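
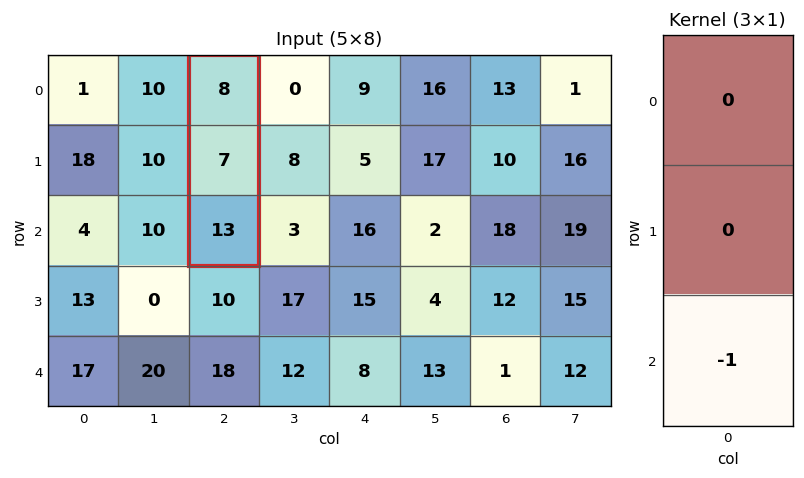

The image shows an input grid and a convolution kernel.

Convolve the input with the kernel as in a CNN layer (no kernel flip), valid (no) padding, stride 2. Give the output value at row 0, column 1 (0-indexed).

The receptive field on the input at this output position is [8 / 7 / 13]. Elementwise product with the kernel and sum: 13·-1.

-13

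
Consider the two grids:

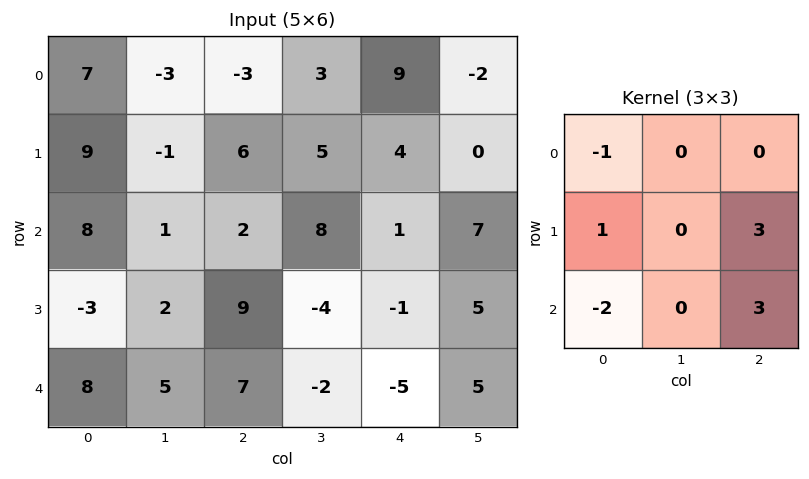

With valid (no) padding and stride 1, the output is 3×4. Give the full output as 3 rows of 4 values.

10 39 20 7
38 10 -22 47
21 -27 -25 22

Output[0,0]: The receptive field on the input at this output position is [7 -3 -3 / 9 -1 6 / 8 1 2]. Elementwise product with the kernel and sum: 7·-1 + 9·1 + 6·3 + 8·-2 + 2·3.
Output[0,1]: The receptive field on the input at this output position is [-3 -3 3 / -1 6 5 / 1 2 8]. Elementwise product with the kernel and sum: -3·-1 + -1·1 + 5·3 + 1·-2 + 8·3.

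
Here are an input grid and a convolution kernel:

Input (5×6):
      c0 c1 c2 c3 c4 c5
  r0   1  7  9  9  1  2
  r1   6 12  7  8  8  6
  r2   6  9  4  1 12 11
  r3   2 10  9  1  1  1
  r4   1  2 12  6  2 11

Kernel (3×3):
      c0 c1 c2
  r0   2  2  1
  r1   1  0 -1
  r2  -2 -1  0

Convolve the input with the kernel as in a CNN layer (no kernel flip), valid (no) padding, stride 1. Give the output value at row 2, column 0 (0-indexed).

The receptive field on the input at this output position is [6 9 4 / 2 10 9 / 1 2 12]. Elementwise product with the kernel and sum: 6·2 + 9·2 + 4·1 + 2·1 + 9·-1 + 1·-2 + 2·-1.

23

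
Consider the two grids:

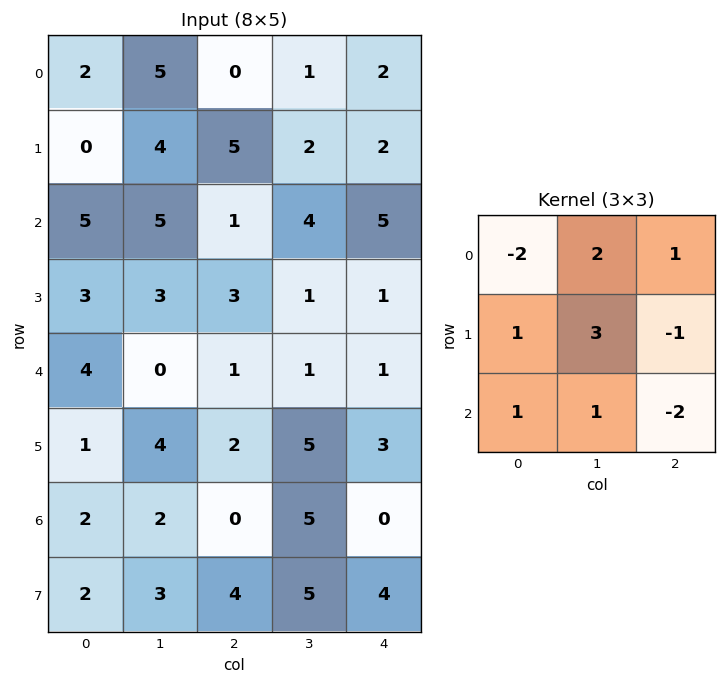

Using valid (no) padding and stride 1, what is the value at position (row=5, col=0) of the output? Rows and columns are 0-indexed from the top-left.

The receptive field on the input at this output position is [1 4 2 / 2 2 0 / 2 3 4]. Elementwise product with the kernel and sum: 1·-2 + 4·2 + 2·1 + 2·1 + 2·3 + 0·-1 + 2·1 + 3·1 + 4·-2.

13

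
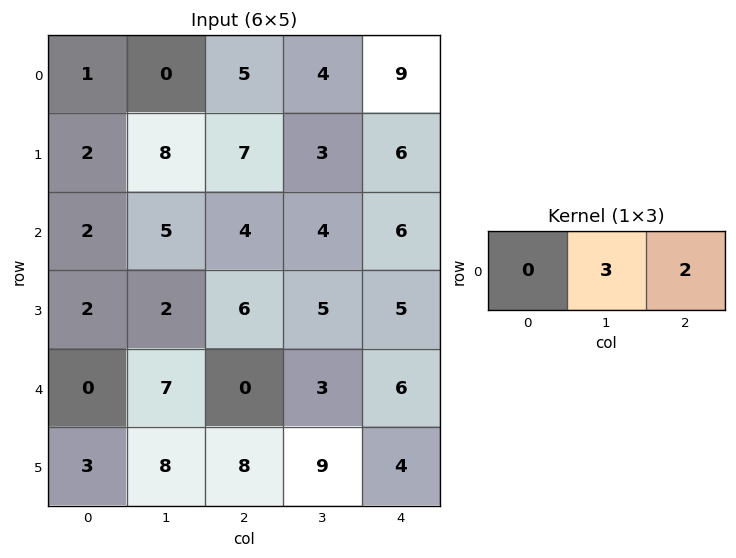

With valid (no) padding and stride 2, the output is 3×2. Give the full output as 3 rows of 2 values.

10 30
23 24
21 21

Output[0,0]: The receptive field on the input at this output position is [1 0 5]. Elementwise product with the kernel and sum: 0·3 + 5·2.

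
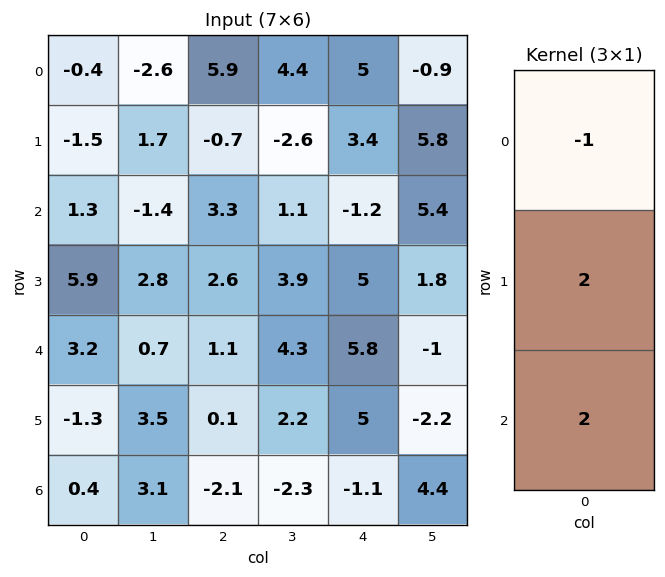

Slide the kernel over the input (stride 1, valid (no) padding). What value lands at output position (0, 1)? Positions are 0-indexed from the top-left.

3.2

The receptive field on the input at this output position is [-2.6 / 1.7 / -1.4]. Elementwise product with the kernel and sum: -2.6·-1 + 1.7·2 + -1.4·2.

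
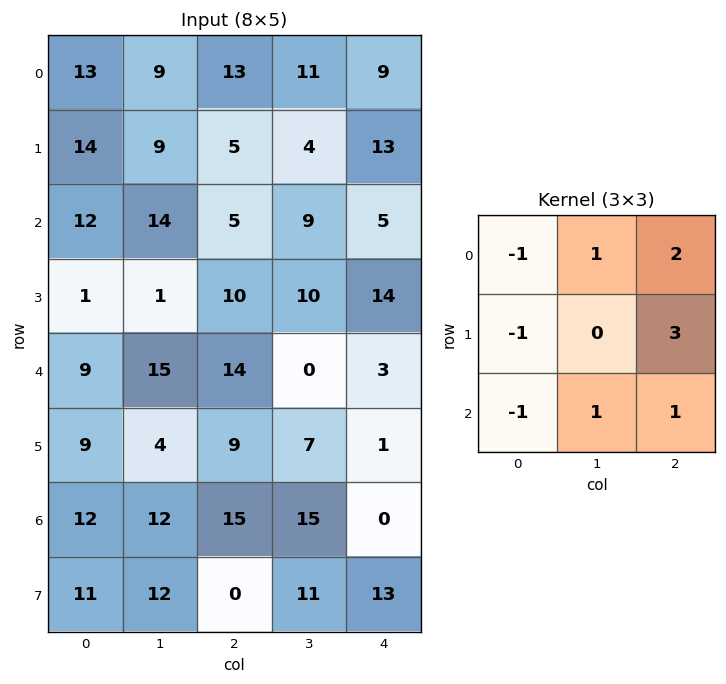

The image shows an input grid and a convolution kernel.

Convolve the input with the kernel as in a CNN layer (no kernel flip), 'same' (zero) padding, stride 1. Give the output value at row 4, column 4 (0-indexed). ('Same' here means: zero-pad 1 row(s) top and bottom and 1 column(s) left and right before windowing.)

The receptive field on the zero-padded input at this output position is [10 14 0 / 0 3 0 / 7 1 0]. Elementwise product with the kernel and sum: 10·-1 + 14·1 + 0·2 + 0·-1 + 0·3 + 7·-1 + 1·1 + 0·1.

-2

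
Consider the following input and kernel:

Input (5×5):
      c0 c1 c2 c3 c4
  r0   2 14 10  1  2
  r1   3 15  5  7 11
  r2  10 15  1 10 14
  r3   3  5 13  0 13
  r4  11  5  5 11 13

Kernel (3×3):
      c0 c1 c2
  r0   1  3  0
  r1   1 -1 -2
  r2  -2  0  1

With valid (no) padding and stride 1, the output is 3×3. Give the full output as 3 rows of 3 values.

3 20 1
48 14 -24
10 11 21

Output[0,0]: The receptive field on the input at this output position is [2 14 10 / 3 15 5 / 10 15 1]. Elementwise product with the kernel and sum: 2·1 + 14·3 + 3·1 + 15·-1 + 5·-2 + 10·-2 + 1·1.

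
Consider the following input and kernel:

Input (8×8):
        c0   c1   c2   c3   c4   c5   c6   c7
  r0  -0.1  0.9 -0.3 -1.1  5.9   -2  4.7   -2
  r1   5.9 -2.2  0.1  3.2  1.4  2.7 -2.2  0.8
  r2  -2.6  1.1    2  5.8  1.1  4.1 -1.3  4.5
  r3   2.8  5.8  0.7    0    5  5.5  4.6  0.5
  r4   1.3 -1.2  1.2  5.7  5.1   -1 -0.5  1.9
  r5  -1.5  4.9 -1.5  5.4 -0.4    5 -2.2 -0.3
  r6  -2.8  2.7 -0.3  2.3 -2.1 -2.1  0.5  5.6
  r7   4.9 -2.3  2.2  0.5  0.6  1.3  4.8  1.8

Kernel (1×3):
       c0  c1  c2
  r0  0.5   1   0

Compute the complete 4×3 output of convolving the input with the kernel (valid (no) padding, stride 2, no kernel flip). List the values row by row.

0.85 -1.25 0.95
-0.2 6.8 4.65
-0.55 6.3 1.55
1.3 2.15 -3.15

Output[0,0]: The receptive field on the input at this output position is [-0.1 0.9 -0.3]. Elementwise product with the kernel and sum: -0.1·0.5 + 0.9·1.
Output[0,1]: The receptive field on the input at this output position is [-0.3 -1.1 5.9]. Elementwise product with the kernel and sum: -0.3·0.5 + -1.1·1.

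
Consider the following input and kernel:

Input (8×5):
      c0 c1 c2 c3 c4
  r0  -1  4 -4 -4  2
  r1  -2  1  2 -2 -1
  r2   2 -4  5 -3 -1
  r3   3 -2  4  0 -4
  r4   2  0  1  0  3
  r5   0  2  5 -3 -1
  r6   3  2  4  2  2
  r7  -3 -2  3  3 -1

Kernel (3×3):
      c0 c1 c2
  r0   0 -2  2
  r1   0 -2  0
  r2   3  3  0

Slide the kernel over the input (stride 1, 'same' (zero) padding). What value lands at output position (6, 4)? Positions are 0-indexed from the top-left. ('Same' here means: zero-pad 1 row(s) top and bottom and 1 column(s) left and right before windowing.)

4

The receptive field on the zero-padded input at this output position is [-3 -1 0 / 2 2 0 / 3 -1 0]. Elementwise product with the kernel and sum: -1·-2 + 0·2 + 2·-2 + 3·3 + -1·3.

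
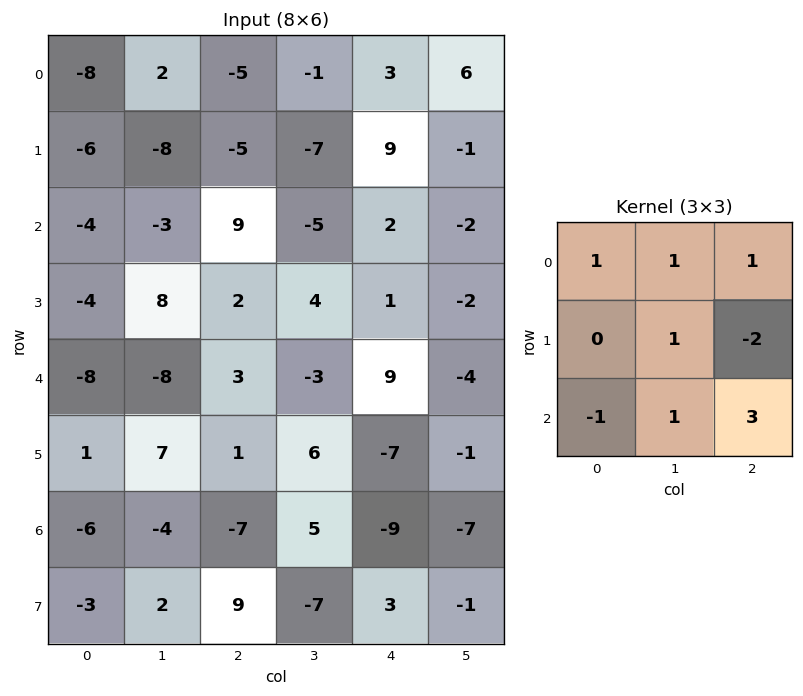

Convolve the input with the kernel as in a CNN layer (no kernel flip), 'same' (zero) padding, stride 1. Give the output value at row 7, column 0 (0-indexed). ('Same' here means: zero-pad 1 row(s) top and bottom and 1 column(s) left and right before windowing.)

-17

The receptive field on the zero-padded input at this output position is [0 -6 -4 / 0 -3 2 / 0 0 0]. Elementwise product with the kernel and sum: 0·1 + -6·1 + -4·1 + -3·1 + 2·-2 + 0·-1 + 0·1 + 0·3.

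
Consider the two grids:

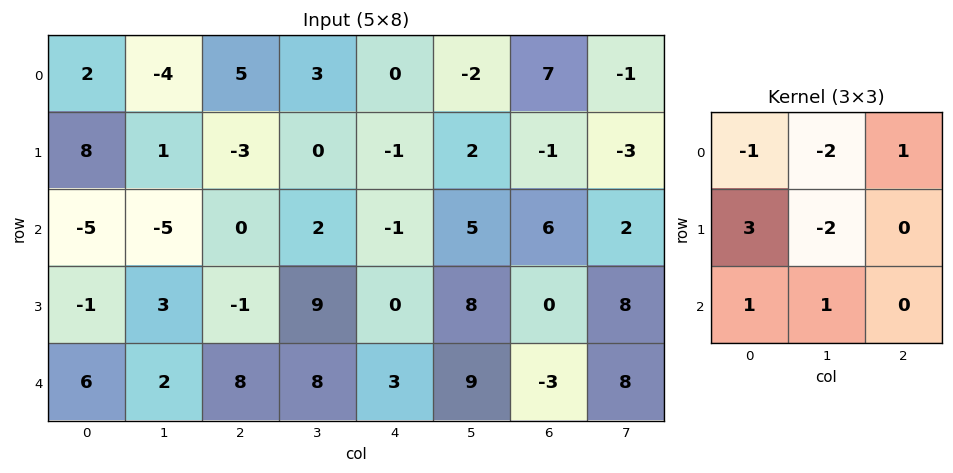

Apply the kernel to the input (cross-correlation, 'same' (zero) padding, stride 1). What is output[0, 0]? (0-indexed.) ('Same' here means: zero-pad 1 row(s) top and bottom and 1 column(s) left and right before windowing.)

The receptive field on the zero-padded input at this output position is [0 0 0 / 0 2 -4 / 0 8 1]. Elementwise product with the kernel and sum: 0·-1 + 0·-2 + 0·1 + 0·3 + 2·-2 + 0·1 + 8·1.

4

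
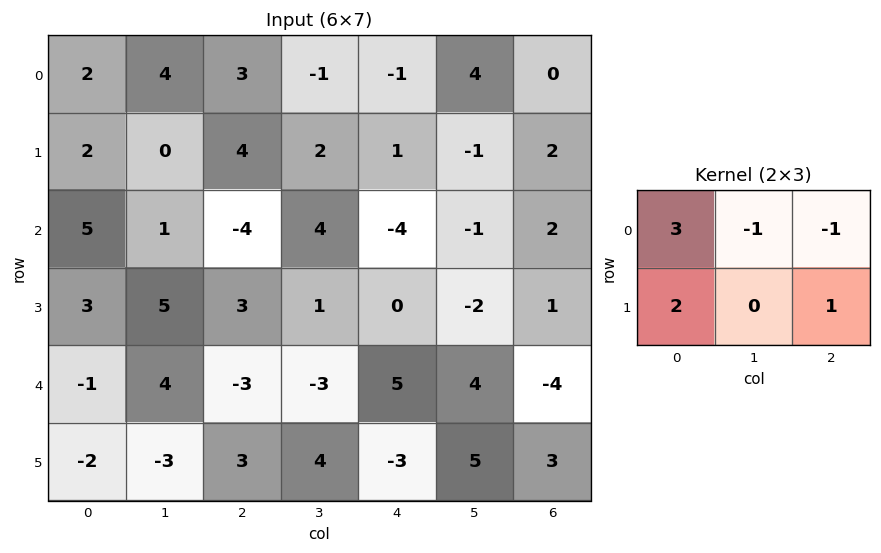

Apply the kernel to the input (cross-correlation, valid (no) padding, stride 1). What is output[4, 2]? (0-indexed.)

The receptive field on the input at this output position is [-3 -3 5 / 3 4 -3]. Elementwise product with the kernel and sum: -3·3 + -3·-1 + 5·-1 + 3·2 + -3·1.

-8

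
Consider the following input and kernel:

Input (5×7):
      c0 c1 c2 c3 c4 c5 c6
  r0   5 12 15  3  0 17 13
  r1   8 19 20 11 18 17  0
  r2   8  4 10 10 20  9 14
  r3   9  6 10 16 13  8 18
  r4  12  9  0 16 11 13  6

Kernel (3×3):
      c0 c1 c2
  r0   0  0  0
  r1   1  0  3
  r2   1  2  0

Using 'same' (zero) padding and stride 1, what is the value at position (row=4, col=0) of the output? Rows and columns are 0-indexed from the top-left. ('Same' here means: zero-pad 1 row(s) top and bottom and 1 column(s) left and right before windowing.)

27

The receptive field on the zero-padded input at this output position is [0 9 6 / 0 12 9 / 0 0 0]. Elementwise product with the kernel and sum: 0·1 + 9·3 + 0·1 + 0·2.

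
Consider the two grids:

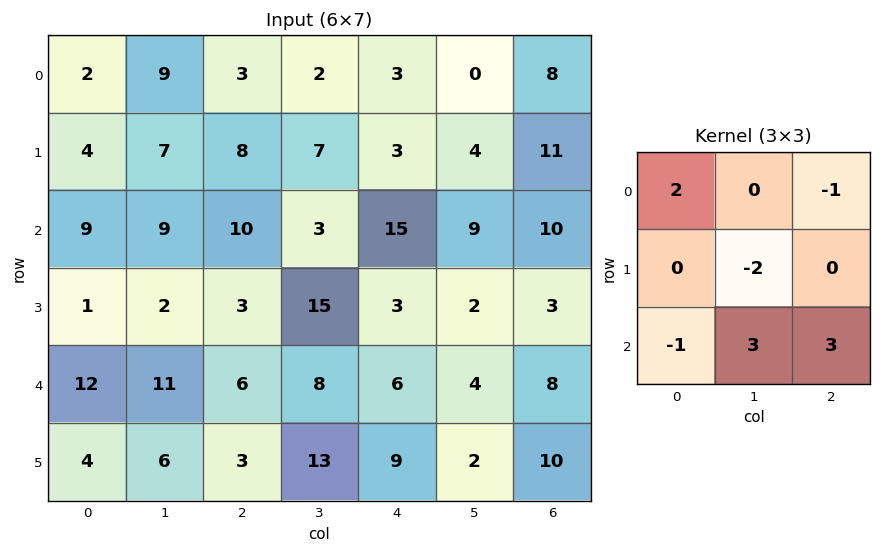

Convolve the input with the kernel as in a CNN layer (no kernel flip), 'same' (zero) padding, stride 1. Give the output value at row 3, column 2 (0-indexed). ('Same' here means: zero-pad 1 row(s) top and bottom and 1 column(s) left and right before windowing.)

40

The receptive field on the zero-padded input at this output position is [9 10 3 / 2 3 15 / 11 6 8]. Elementwise product with the kernel and sum: 9·2 + 3·-1 + 3·-2 + 11·-1 + 6·3 + 8·3.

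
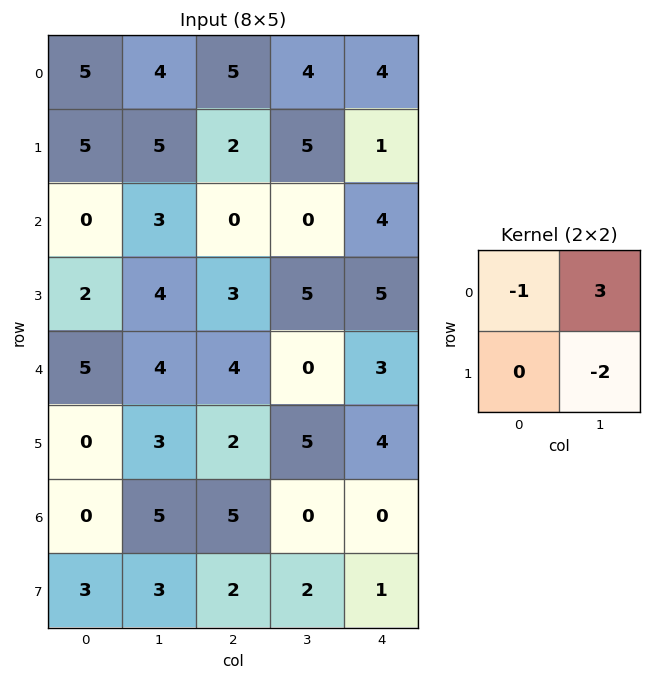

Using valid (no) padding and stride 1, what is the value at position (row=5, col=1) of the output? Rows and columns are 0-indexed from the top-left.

-7

The receptive field on the input at this output position is [3 2 / 5 5]. Elementwise product with the kernel and sum: 3·-1 + 2·3 + 5·-2.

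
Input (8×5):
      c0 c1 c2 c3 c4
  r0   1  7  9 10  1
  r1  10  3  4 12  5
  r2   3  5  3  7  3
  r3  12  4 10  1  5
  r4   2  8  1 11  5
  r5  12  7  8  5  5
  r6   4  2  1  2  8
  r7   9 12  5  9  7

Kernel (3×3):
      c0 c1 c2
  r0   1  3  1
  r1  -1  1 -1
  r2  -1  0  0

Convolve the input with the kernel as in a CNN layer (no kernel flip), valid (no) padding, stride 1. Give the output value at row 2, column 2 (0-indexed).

The receptive field on the input at this output position is [3 7 3 / 10 1 5 / 1 11 5]. Elementwise product with the kernel and sum: 3·1 + 7·3 + 3·1 + 10·-1 + 1·1 + 5·-1 + 1·-1.

12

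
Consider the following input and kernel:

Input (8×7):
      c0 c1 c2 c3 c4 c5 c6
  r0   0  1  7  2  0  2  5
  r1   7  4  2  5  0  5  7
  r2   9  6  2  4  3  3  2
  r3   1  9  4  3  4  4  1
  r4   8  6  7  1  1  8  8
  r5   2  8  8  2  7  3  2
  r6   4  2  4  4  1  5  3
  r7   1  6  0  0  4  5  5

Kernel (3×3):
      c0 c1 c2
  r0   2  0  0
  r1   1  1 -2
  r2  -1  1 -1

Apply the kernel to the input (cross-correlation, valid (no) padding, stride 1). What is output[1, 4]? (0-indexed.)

The receptive field on the input at this output position is [0 5 7 / 3 3 2 / 4 4 1]. Elementwise product with the kernel and sum: 0·2 + 3·1 + 3·1 + 2·-2 + 4·-1 + 4·1 + 1·-1.

1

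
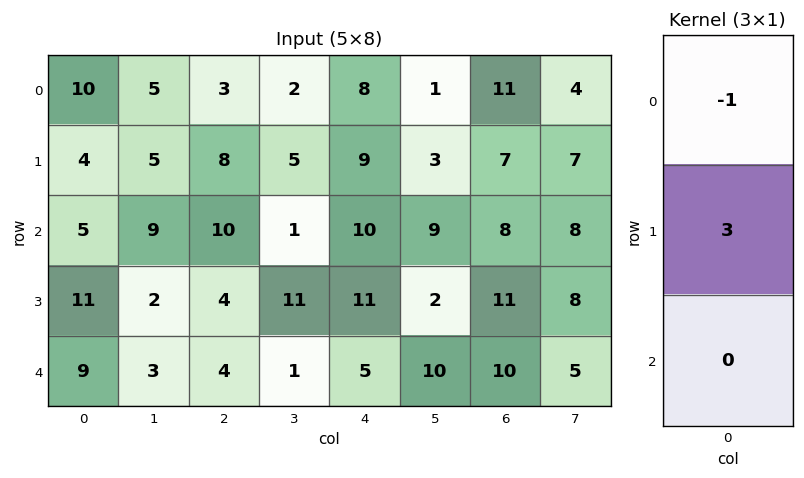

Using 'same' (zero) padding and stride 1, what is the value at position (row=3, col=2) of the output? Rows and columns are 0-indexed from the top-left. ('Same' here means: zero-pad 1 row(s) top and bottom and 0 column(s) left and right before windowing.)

2

The receptive field on the zero-padded input at this output position is [10 / 4 / 4]. Elementwise product with the kernel and sum: 10·-1 + 4·3.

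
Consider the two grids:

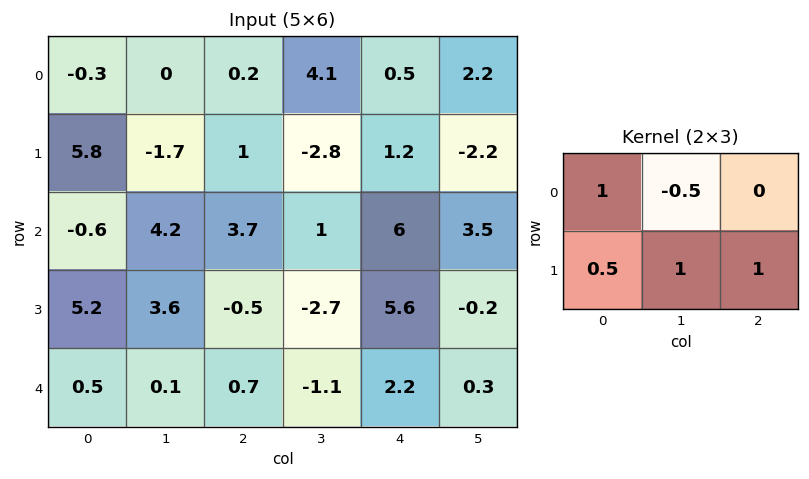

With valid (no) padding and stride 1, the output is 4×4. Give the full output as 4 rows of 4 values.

Output[0,0]: The receptive field on the input at this output position is [-0.3 0 0.2 / 5.8 -1.7 1]. Elementwise product with the kernel and sum: -0.3·1 + 0·-0.5 + 5.8·0.5 + -1.7·1 + 1·1.
Output[0,1]: The receptive field on the input at this output position is [0 0.2 4.1 / -1.7 1 -2.8]. Elementwise product with the kernel and sum: 0·1 + 0.2·-0.5 + -1.7·0.5 + 1·1 + -2.8·1.

1.9 -2.75 -2.95 1.45
14.25 4.6 11.25 6.6
3 0.95 5.85 2.05
4.45 3.5 2.3 -3.55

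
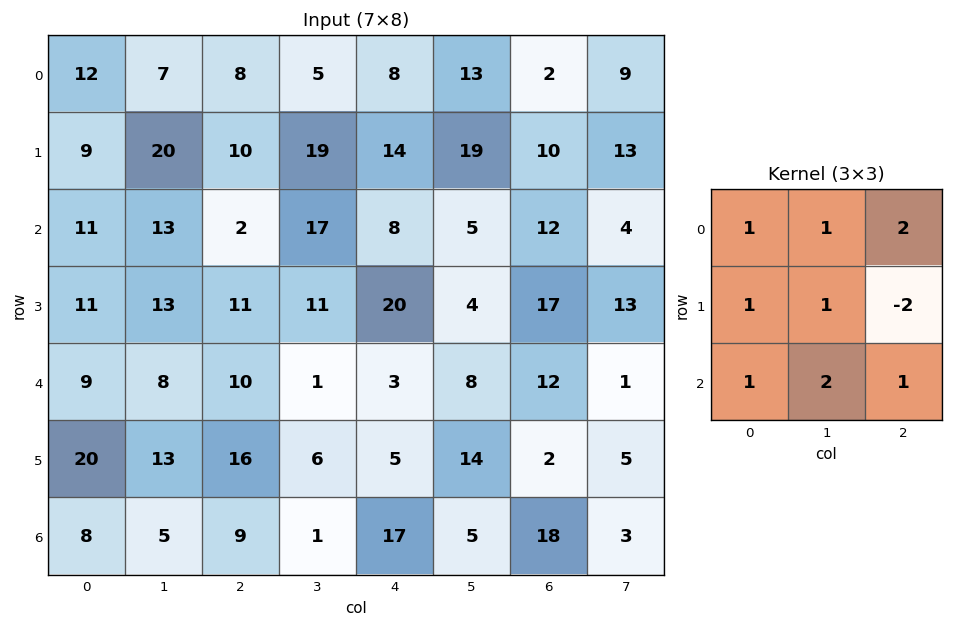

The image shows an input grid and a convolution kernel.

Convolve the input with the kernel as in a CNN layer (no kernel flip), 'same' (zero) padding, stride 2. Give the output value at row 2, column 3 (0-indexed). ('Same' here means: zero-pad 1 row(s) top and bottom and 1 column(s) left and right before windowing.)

88

The receptive field on the zero-padded input at this output position is [4 17 13 / 8 12 1 / 14 2 5]. Elementwise product with the kernel and sum: 4·1 + 17·1 + 13·2 + 8·1 + 12·1 + 1·-2 + 14·1 + 2·2 + 5·1.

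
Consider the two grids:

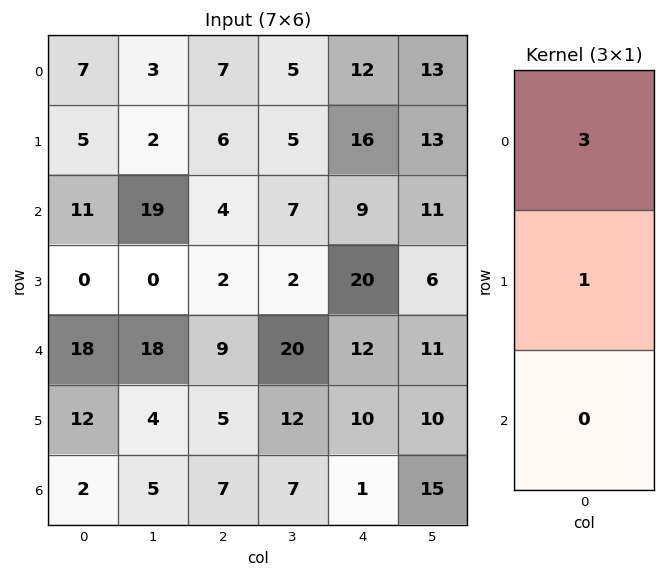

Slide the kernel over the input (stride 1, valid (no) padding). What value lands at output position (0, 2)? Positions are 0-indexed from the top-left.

The receptive field on the input at this output position is [7 / 6 / 4]. Elementwise product with the kernel and sum: 7·3 + 6·1.

27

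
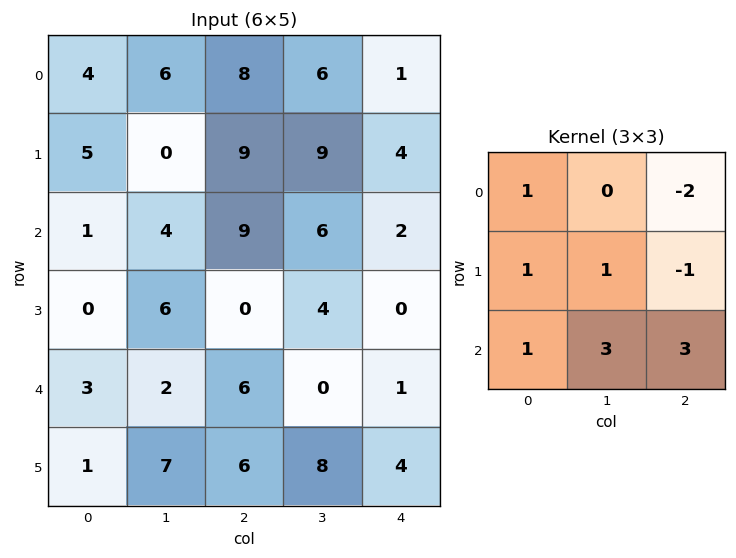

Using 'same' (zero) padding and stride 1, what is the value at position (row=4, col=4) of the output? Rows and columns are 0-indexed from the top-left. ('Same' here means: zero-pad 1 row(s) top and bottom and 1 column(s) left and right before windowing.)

The receptive field on the zero-padded input at this output position is [4 0 0 / 0 1 0 / 8 4 0]. Elementwise product with the kernel and sum: 4·1 + 0·-2 + 0·1 + 1·1 + 0·-1 + 8·1 + 4·3 + 0·3.

25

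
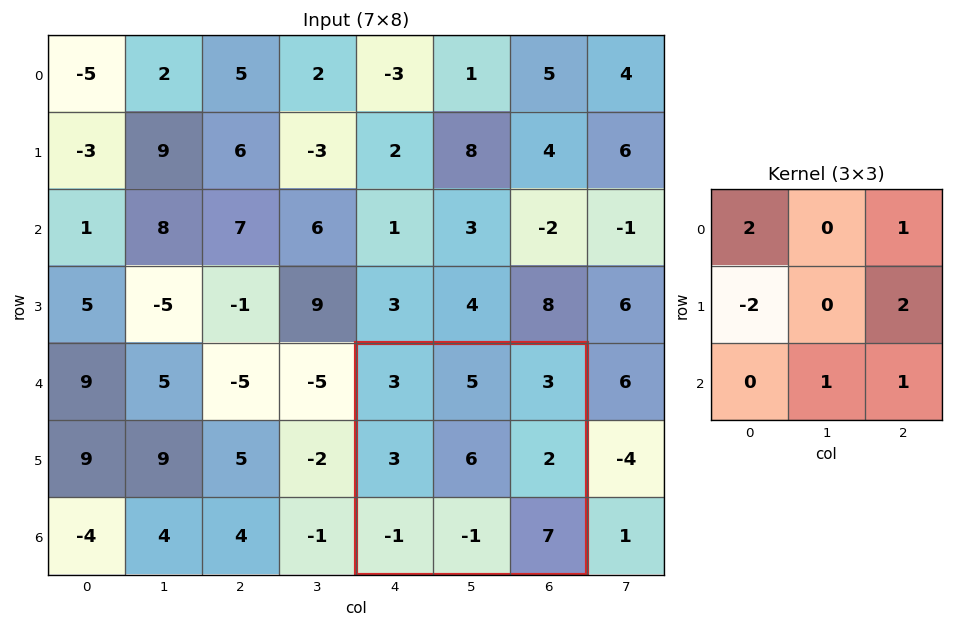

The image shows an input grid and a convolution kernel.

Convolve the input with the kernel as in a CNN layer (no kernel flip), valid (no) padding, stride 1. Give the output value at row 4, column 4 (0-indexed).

13

The receptive field on the input at this output position is [3 5 3 / 3 6 2 / -1 -1 7]. Elementwise product with the kernel and sum: 3·2 + 3·1 + 3·-2 + 2·2 + -1·1 + 7·1.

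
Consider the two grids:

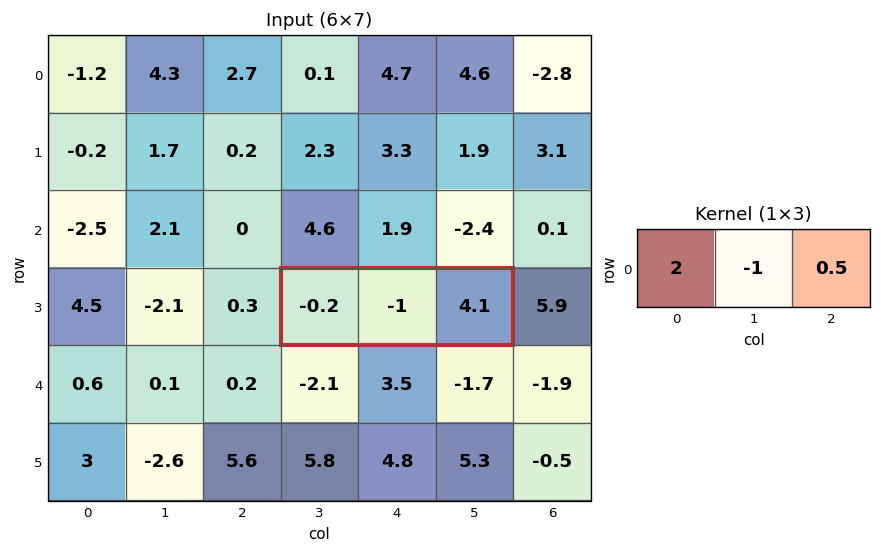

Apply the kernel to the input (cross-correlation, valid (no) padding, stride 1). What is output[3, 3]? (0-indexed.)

The receptive field on the input at this output position is [-0.2 -1 4.1]. Elementwise product with the kernel and sum: -0.2·2 + -1·-1 + 4.1·0.5.

2.65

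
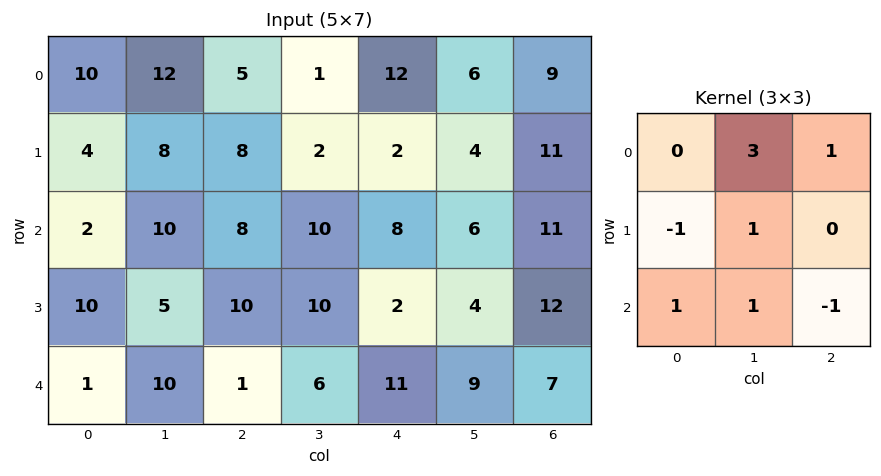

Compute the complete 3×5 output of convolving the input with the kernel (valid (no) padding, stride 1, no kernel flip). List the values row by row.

Output[0,0]: The receptive field on the input at this output position is [10 12 5 / 4 8 8 / 2 10 8]. Elementwise product with the kernel and sum: 12·3 + 5·1 + 4·-1 + 8·1 + 2·1 + 10·1 + 8·-1.
Output[0,1]: The receptive field on the input at this output position is [12 5 1 / 8 8 2 / 10 8 10]. Elementwise product with the kernel and sum: 5·3 + 1·1 + 8·-1 + 8·1 + 10·1 + 8·1 + 10·-1.

49 24 19 54 32
45 29 28 16 15
43 44 34 30 44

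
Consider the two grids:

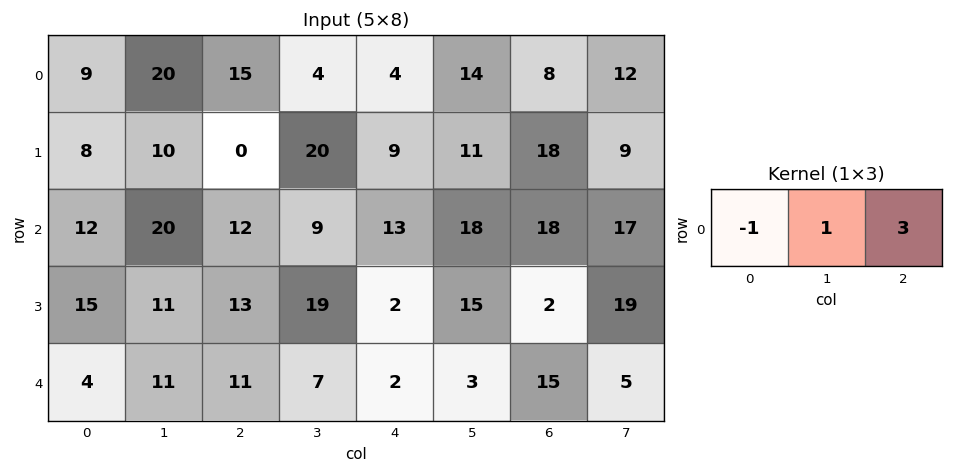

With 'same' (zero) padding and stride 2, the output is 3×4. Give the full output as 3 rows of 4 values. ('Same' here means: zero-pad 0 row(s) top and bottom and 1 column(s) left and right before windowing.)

Output[0,0]: The receptive field on the zero-padded input at this output position is [0 9 20]. Elementwise product with the kernel and sum: 0·-1 + 9·1 + 20·3.

69 7 42 30
72 19 58 51
37 21 4 27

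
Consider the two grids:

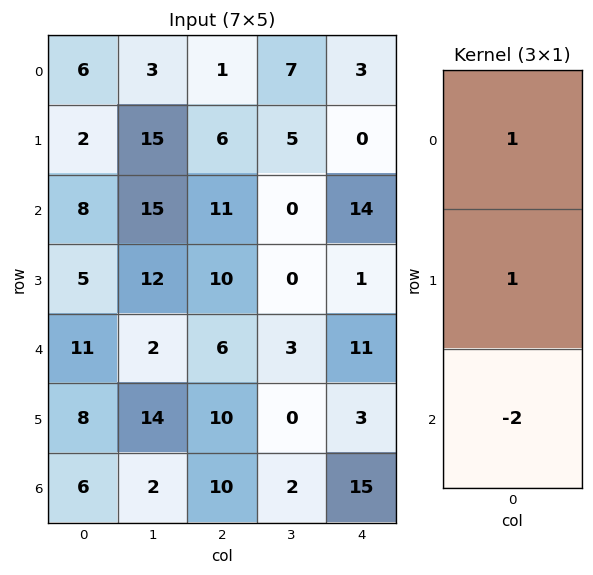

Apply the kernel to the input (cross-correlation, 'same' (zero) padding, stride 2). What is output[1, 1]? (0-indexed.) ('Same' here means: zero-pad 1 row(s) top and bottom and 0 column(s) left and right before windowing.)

-3

The receptive field on the zero-padded input at this output position is [6 / 11 / 10]. Elementwise product with the kernel and sum: 6·1 + 11·1 + 10·-2.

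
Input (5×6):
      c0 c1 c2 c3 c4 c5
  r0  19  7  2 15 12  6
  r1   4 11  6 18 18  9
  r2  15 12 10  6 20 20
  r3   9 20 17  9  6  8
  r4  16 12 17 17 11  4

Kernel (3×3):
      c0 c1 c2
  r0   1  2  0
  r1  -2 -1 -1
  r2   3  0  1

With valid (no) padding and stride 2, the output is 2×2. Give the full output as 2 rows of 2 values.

63 34
49 35

Output[0,0]: The receptive field on the input at this output position is [19 7 2 / 4 11 6 / 15 12 10]. Elementwise product with the kernel and sum: 19·1 + 7·2 + 4·-2 + 11·-1 + 6·-1 + 15·3 + 10·1.
Output[0,1]: The receptive field on the input at this output position is [2 15 12 / 6 18 18 / 10 6 20]. Elementwise product with the kernel and sum: 2·1 + 15·2 + 6·-2 + 18·-1 + 18·-1 + 10·3 + 20·1.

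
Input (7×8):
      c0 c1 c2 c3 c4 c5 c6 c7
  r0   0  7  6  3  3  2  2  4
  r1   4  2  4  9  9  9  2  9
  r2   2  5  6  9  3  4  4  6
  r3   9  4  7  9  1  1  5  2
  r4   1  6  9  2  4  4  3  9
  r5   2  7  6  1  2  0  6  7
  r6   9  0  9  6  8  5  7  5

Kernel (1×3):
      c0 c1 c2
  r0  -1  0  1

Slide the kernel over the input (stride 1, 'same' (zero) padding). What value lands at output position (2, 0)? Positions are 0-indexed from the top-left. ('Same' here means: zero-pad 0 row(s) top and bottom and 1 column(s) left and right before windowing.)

5

The receptive field on the zero-padded input at this output position is [0 2 5]. Elementwise product with the kernel and sum: 0·-1 + 5·1.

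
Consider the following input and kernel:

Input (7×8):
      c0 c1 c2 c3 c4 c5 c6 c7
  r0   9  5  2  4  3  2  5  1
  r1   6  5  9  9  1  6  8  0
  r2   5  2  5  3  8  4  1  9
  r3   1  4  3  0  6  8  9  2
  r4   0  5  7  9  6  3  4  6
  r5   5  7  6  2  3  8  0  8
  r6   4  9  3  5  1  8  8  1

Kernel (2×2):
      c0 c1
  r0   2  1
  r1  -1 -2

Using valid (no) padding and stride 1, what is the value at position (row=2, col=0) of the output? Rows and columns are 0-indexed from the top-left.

The receptive field on the input at this output position is [5 2 / 1 4]. Elementwise product with the kernel and sum: 5·2 + 2·1 + 1·-1 + 4·-2.

3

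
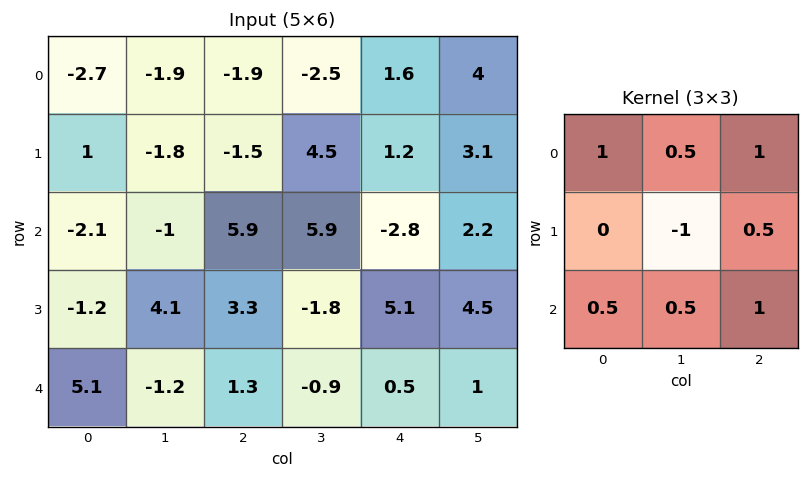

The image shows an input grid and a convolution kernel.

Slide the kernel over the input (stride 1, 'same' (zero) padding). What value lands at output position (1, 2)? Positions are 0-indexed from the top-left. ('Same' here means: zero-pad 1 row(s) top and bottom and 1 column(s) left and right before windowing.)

The receptive field on the zero-padded input at this output position is [-1.9 -1.9 -2.5 / -1.8 -1.5 4.5 / -1 5.9 5.9]. Elementwise product with the kernel and sum: -1.9·1 + -1.9·0.5 + -2.5·1 + -1.5·-1 + 4.5·0.5 + -1·0.5 + 5.9·0.5 + 5.9·1.

6.75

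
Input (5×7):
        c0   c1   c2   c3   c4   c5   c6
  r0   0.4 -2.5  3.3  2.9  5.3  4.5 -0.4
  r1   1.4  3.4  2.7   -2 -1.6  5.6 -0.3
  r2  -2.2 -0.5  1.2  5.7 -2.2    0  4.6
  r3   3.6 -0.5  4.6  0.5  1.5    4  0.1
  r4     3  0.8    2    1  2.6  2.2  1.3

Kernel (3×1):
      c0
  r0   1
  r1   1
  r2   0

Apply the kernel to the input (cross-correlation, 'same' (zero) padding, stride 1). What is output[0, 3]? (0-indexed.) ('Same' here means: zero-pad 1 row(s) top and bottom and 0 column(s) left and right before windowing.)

The receptive field on the zero-padded input at this output position is [0 / 2.9 / -2]. Elementwise product with the kernel and sum: 0·1 + 2.9·1.

2.9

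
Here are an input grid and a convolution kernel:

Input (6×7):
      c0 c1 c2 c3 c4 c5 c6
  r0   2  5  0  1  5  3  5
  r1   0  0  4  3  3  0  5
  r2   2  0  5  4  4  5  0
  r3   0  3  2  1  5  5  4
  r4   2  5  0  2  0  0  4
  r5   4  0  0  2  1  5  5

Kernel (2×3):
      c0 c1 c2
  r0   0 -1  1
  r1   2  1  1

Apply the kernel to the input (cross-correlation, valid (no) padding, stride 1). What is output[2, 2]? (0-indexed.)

10

The receptive field on the input at this output position is [5 4 4 / 2 1 5]. Elementwise product with the kernel and sum: 4·-1 + 4·1 + 2·2 + 1·1 + 5·1.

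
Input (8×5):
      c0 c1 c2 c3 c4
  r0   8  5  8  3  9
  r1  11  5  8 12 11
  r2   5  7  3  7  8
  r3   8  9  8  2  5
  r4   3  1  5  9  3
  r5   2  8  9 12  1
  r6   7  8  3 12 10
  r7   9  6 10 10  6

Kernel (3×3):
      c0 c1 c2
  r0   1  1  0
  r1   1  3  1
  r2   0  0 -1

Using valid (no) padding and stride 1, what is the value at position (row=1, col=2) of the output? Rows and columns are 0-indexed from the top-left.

47

The receptive field on the input at this output position is [8 12 11 / 3 7 8 / 8 2 5]. Elementwise product with the kernel and sum: 8·1 + 12·1 + 3·1 + 7·3 + 8·1 + 5·-1.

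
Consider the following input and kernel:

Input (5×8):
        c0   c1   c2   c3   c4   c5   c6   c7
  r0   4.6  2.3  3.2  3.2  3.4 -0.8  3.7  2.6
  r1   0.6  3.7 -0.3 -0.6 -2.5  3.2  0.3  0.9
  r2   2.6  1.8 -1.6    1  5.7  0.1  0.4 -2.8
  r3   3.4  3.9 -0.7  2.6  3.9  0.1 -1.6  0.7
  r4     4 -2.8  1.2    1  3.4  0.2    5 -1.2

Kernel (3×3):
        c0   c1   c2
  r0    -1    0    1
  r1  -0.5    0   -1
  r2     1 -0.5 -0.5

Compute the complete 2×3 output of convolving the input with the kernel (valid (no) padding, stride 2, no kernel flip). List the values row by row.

Output[0,0]: The receptive field on the input at this output position is [4.6 2.3 3.2 / 0.6 3.7 -0.3 / 2.6 1.8 -1.6]. Elementwise product with the kernel and sum: 4.6·-1 + 3.2·1 + 0.6·-0.5 + -0.3·-1 + 2.6·1 + 1.8·-0.5 + -1.6·-0.5.

1.1 -2.1 6.7
-0.4 2.75 -4.85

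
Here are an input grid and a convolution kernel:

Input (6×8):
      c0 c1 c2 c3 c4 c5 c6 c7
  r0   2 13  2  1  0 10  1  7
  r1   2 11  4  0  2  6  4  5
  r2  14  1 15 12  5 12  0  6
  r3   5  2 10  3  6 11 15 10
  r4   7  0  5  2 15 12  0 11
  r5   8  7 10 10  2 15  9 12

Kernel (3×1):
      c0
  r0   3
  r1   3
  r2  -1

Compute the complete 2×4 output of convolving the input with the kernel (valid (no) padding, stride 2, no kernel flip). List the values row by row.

Output[0,0]: The receptive field on the input at this output position is [2 / 2 / 14]. Elementwise product with the kernel and sum: 2·3 + 2·3 + 14·-1.

-2 3 1 15
50 70 18 45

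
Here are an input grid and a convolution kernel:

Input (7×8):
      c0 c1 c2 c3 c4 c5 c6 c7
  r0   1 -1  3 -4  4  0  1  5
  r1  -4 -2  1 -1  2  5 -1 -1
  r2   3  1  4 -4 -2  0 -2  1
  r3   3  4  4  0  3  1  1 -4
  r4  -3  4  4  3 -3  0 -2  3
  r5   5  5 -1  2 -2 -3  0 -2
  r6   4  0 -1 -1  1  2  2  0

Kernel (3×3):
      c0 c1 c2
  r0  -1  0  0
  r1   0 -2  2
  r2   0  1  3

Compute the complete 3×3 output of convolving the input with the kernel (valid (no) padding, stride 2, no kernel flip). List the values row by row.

Output[0,0]: The receptive field on the input at this output position is [1 -1 3 / -4 -2 1 / 3 1 4]. Elementwise product with the kernel and sum: 1·-1 + -2·-2 + 1·2 + 1·1 + 4·3.

18 -7 -22
13 -4 -4
-12 -10 17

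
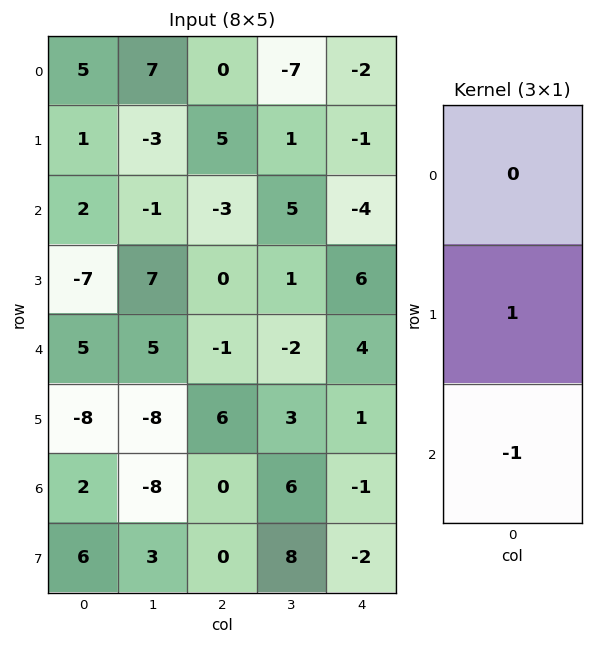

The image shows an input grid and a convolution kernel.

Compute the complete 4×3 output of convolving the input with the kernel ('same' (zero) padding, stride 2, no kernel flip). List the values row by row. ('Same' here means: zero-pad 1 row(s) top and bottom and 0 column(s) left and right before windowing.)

4 -5 -1
9 -3 -10
13 -7 3
-4 0 1

Output[0,0]: The receptive field on the zero-padded input at this output position is [0 / 5 / 1]. Elementwise product with the kernel and sum: 5·1 + 1·-1.
Output[0,1]: The receptive field on the zero-padded input at this output position is [0 / 0 / 5]. Elementwise product with the kernel and sum: 0·1 + 5·-1.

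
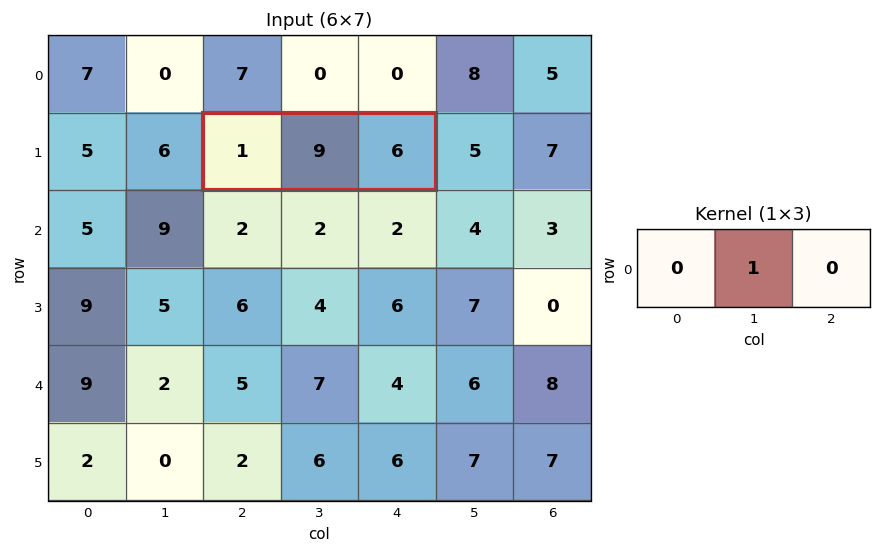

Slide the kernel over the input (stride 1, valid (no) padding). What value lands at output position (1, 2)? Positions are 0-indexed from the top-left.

The receptive field on the input at this output position is [1 9 6]. Elementwise product with the kernel and sum: 9·1.

9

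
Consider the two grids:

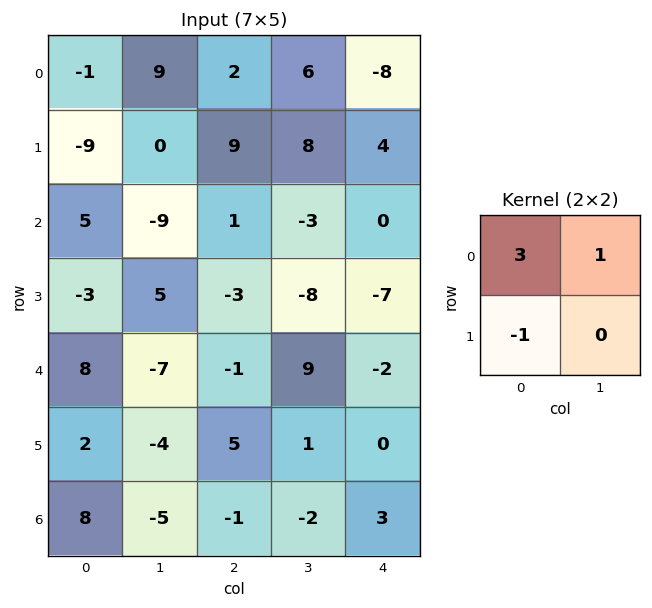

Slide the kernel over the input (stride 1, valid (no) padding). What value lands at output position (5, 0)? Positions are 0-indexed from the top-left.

The receptive field on the input at this output position is [2 -4 / 8 -5]. Elementwise product with the kernel and sum: 2·3 + -4·1 + 8·-1.

-6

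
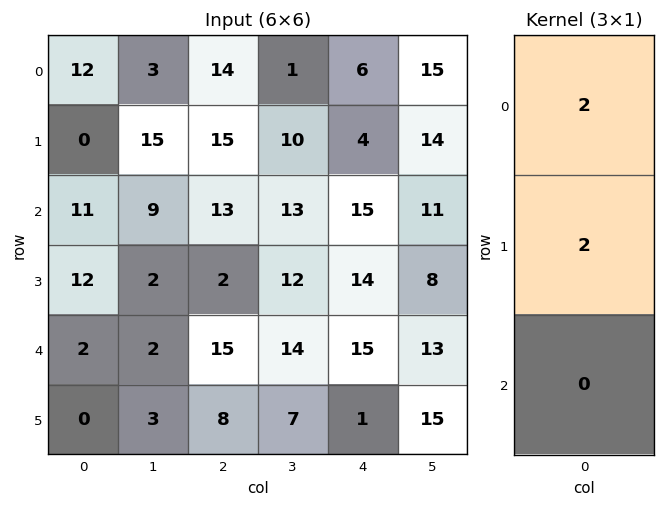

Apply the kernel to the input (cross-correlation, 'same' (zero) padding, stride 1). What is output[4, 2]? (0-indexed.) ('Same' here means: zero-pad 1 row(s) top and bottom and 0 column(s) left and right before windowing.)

34

The receptive field on the zero-padded input at this output position is [2 / 15 / 8]. Elementwise product with the kernel and sum: 2·2 + 15·2.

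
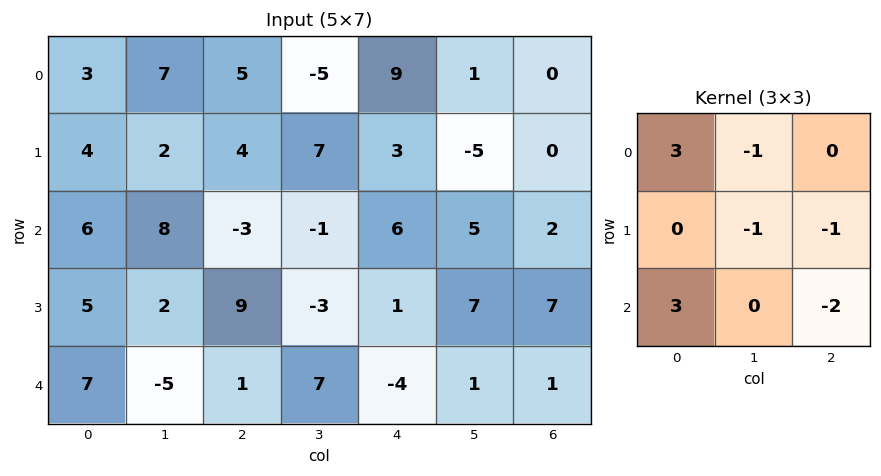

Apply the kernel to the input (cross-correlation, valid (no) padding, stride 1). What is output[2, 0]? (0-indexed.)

The receptive field on the input at this output position is [6 8 -3 / 5 2 9 / 7 -5 1]. Elementwise product with the kernel and sum: 6·3 + 8·-1 + 2·-1 + 9·-1 + 7·3 + 1·-2.

18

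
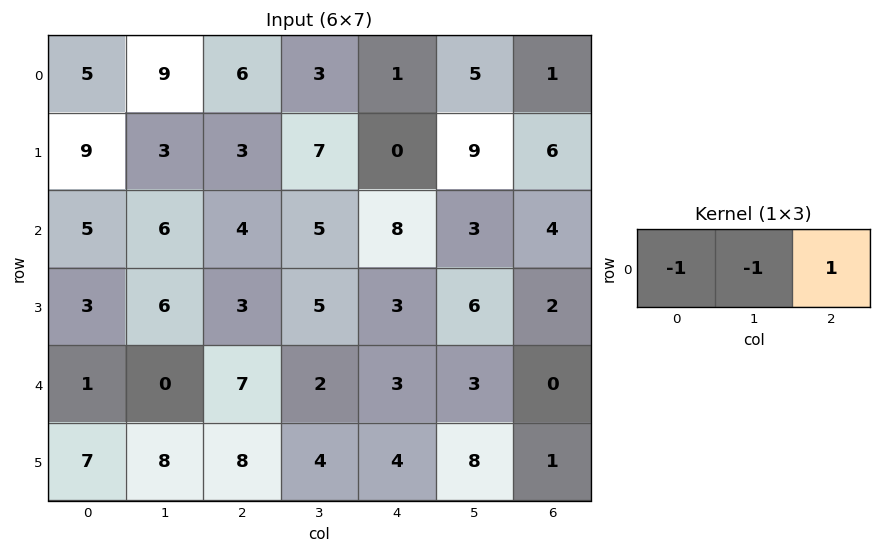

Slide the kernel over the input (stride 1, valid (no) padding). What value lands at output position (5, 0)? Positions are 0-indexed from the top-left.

The receptive field on the input at this output position is [7 8 8]. Elementwise product with the kernel and sum: 7·-1 + 8·-1 + 8·1.

-7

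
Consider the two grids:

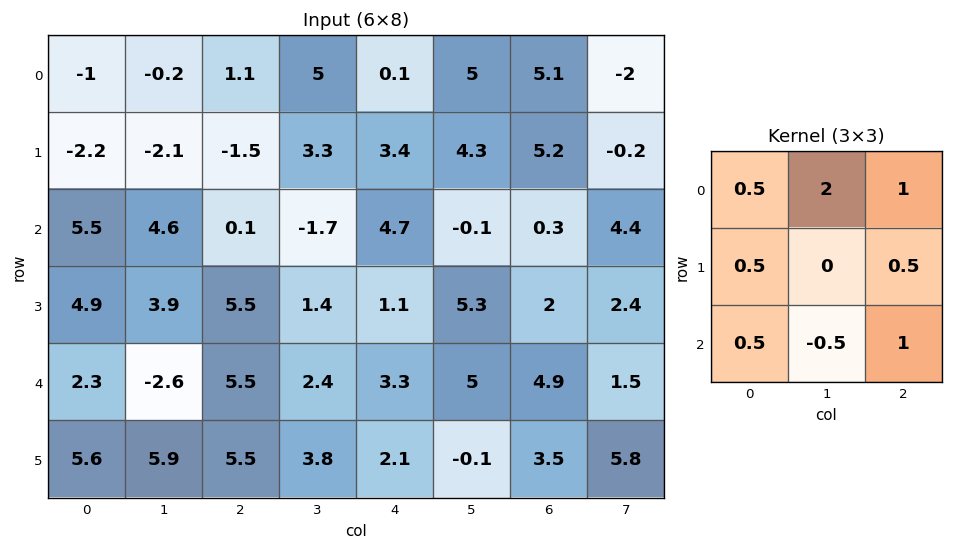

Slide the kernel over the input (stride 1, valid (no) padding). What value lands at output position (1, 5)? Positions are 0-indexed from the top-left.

The receptive field on the input at this output position is [4.3 5.2 -0.2 / -0.1 0.3 4.4 / 5.3 2 2.4]. Elementwise product with the kernel and sum: 4.3·0.5 + 5.2·2 + -0.2·1 + -0.1·0.5 + 4.4·0.5 + 5.3·0.5 + 2·-0.5 + 2.4·1.

18.55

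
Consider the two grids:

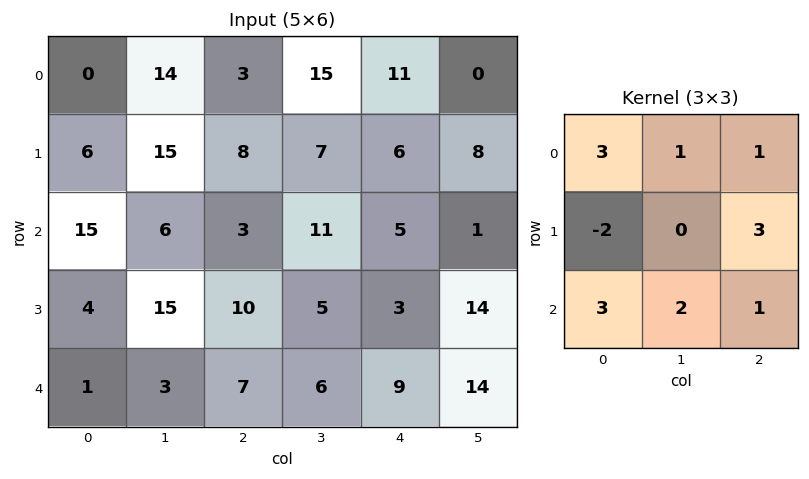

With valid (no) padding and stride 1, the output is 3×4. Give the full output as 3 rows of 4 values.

Output[0,0]: The receptive field on the input at this output position is [0 14 3 / 6 15 8 / 15 6 3]. Elementwise product with the kernel and sum: 0·3 + 14·1 + 3·1 + 6·-2 + 8·3 + 15·3 + 6·2 + 3·1.
Output[0,1]: The receptive field on the input at this output position is [14 3 15 / 15 8 7 / 6 3 11]. Elementwise product with the kernel and sum: 14·3 + 3·1 + 15·1 + 15·-2 + 7·3 + 6·3 + 3·2 + 11·1.

89 86 73 110
72 151 89 51
92 46 56 121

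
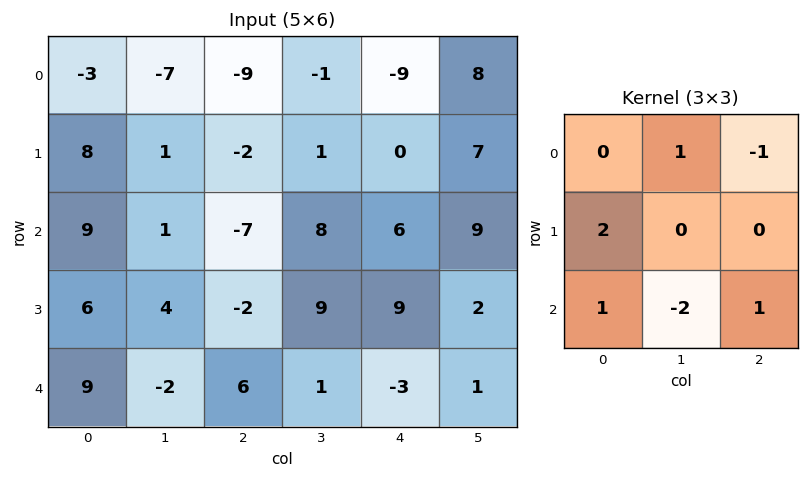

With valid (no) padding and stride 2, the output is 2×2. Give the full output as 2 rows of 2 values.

Output[0,0]: The receptive field on the input at this output position is [-3 -7 -9 / 8 1 -2 / 9 1 -7]. Elementwise product with the kernel and sum: -7·1 + -9·-1 + 8·2 + 9·1 + 1·-2 + -7·1.
Output[0,1]: The receptive field on the input at this output position is [-9 -1 -9 / -2 1 0 / -7 8 6]. Elementwise product with the kernel and sum: -1·1 + -9·-1 + -2·2 + -7·1 + 8·-2 + 6·1.

18 -13
39 -1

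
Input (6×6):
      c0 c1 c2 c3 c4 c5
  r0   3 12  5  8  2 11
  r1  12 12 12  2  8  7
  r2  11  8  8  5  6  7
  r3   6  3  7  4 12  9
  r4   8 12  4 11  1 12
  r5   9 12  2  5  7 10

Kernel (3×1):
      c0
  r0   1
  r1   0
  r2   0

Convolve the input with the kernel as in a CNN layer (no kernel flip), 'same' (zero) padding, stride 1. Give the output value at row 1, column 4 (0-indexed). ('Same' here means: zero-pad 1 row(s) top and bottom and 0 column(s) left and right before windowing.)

The receptive field on the zero-padded input at this output position is [2 / 8 / 6]. Elementwise product with the kernel and sum: 2·1.

2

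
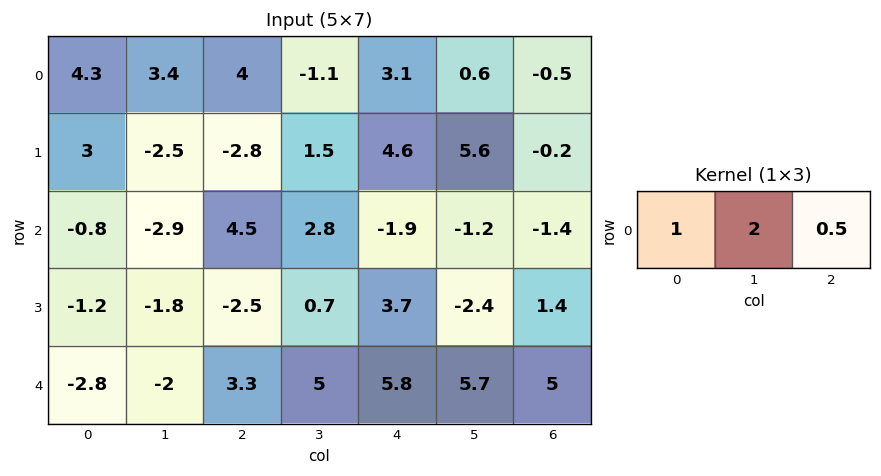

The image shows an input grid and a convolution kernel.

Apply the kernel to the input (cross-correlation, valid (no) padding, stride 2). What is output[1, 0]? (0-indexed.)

-4.35

The receptive field on the input at this output position is [-0.8 -2.9 4.5]. Elementwise product with the kernel and sum: -0.8·1 + -2.9·2 + 4.5·0.5.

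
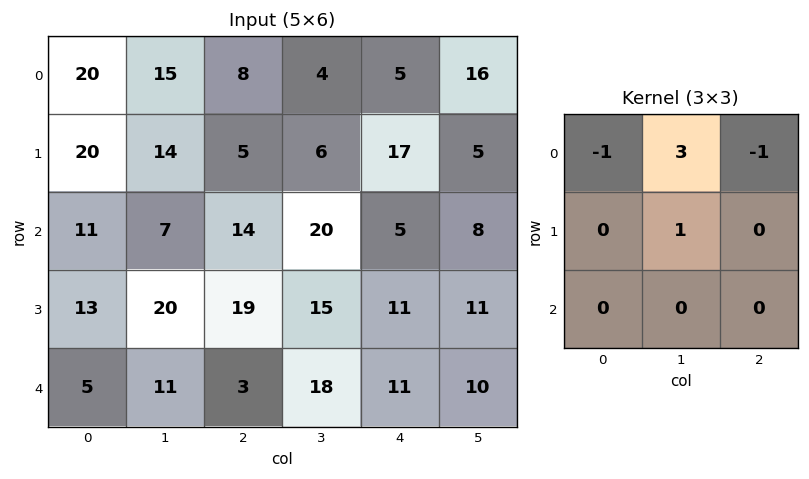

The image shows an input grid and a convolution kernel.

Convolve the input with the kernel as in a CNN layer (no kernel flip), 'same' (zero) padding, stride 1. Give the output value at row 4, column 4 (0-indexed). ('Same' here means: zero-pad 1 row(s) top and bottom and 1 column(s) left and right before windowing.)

18

The receptive field on the zero-padded input at this output position is [15 11 11 / 18 11 10 / 0 0 0]. Elementwise product with the kernel and sum: 15·-1 + 11·3 + 11·-1 + 11·1.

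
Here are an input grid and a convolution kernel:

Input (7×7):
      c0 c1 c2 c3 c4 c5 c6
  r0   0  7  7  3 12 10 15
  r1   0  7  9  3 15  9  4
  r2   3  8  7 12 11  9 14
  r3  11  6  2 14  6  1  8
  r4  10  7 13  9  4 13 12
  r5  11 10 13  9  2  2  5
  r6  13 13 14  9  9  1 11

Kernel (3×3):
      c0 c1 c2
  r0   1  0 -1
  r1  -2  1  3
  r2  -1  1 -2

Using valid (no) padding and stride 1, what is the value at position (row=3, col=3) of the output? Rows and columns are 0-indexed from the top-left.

27

The receptive field on the input at this output position is [14 6 1 / 9 4 13 / 9 2 2]. Elementwise product with the kernel and sum: 14·1 + 1·-1 + 9·-2 + 4·1 + 13·3 + 9·-1 + 2·1 + 2·-2.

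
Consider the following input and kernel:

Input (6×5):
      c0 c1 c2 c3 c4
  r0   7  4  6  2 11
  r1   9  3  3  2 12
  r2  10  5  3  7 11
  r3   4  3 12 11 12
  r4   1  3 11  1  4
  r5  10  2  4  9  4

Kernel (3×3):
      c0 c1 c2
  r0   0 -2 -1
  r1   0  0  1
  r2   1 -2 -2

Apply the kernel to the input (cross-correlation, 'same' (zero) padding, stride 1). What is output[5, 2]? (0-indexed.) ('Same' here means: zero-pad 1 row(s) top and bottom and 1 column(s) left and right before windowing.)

-14

The receptive field on the zero-padded input at this output position is [3 11 1 / 2 4 9 / 0 0 0]. Elementwise product with the kernel and sum: 11·-2 + 1·-1 + 9·1 + 0·1 + 0·-2 + 0·-2.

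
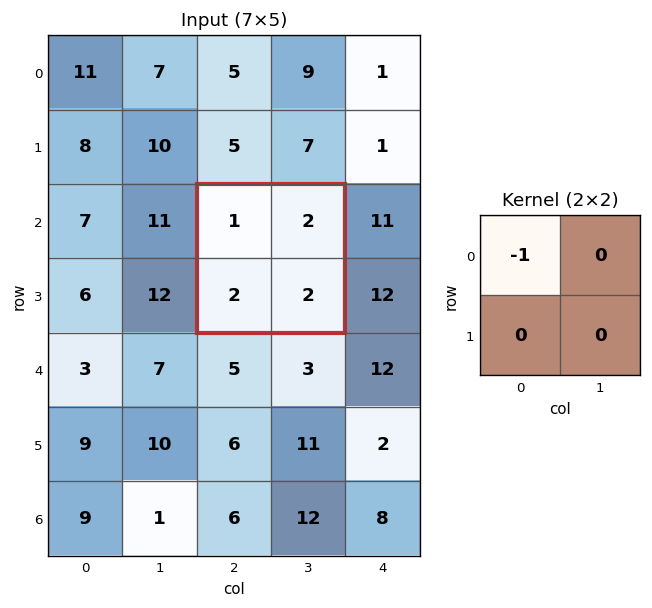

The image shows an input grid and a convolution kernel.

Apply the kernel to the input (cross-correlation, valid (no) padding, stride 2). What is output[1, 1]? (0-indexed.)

The receptive field on the input at this output position is [1 2 / 2 2]. Elementwise product with the kernel and sum: 1·-1.

-1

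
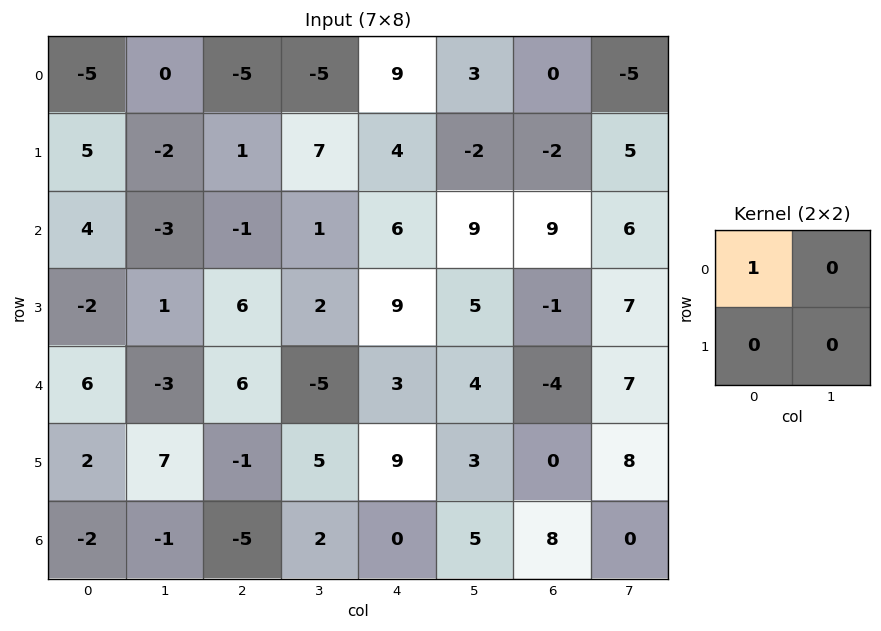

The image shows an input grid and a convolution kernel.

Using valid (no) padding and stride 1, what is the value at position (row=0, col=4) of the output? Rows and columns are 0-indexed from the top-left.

The receptive field on the input at this output position is [9 3 / 4 -2]. Elementwise product with the kernel and sum: 9·1.

9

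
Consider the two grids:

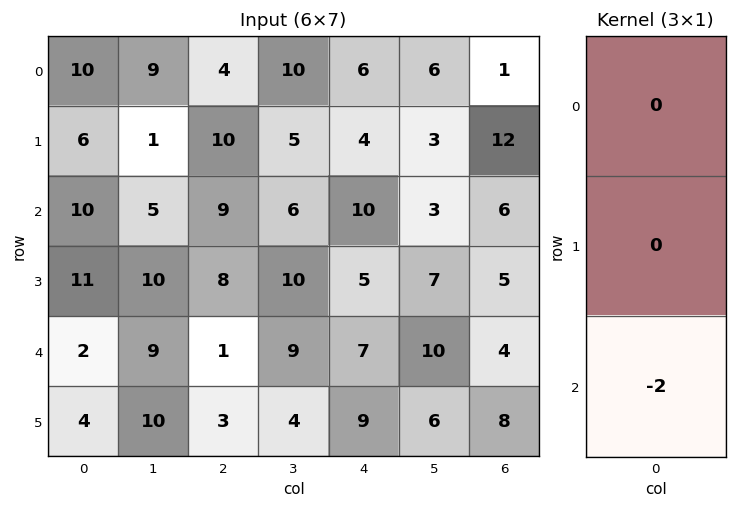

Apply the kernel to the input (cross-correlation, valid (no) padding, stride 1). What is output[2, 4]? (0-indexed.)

-14

The receptive field on the input at this output position is [10 / 5 / 7]. Elementwise product with the kernel and sum: 7·-2.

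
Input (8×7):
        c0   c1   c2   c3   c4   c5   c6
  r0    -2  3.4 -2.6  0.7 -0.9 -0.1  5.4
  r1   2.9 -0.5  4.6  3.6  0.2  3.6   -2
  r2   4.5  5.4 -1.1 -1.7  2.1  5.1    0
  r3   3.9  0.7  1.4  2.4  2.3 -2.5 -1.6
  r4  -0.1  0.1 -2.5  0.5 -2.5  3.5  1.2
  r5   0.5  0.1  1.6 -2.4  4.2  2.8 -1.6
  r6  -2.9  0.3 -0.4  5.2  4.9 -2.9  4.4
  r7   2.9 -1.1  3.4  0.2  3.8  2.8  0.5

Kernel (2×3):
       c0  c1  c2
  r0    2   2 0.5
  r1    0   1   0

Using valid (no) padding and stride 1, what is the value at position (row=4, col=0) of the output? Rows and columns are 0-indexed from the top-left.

-1.15

The receptive field on the input at this output position is [-0.1 0.1 -2.5 / 0.5 0.1 1.6]. Elementwise product with the kernel and sum: -0.1·2 + 0.1·2 + -2.5·0.5 + 0.1·1.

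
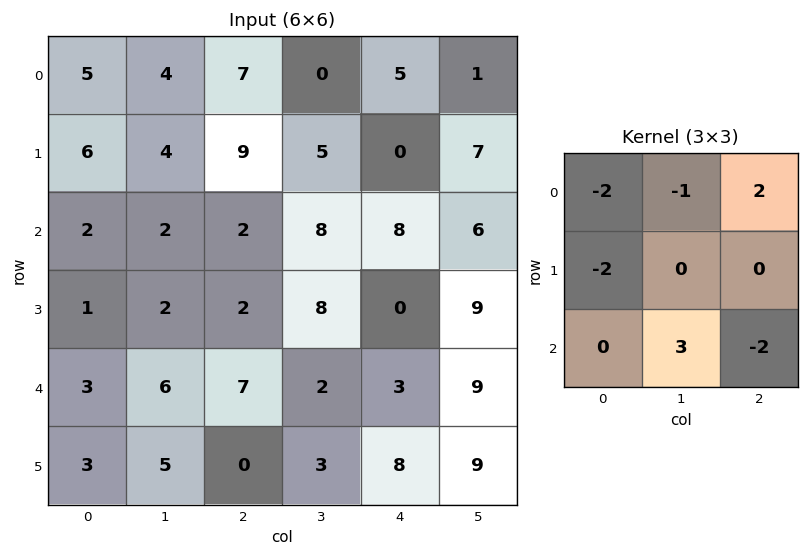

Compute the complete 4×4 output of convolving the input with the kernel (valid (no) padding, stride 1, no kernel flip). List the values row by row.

-10 -33 -14 -1
0 -21 -3 -30
0 23 0 -37
9 -8 -33 4

Output[0,0]: The receptive field on the input at this output position is [5 4 7 / 6 4 9 / 2 2 2]. Elementwise product with the kernel and sum: 5·-2 + 4·-1 + 7·2 + 6·-2 + 2·3 + 2·-2.
Output[0,1]: The receptive field on the input at this output position is [4 7 0 / 4 9 5 / 2 2 8]. Elementwise product with the kernel and sum: 4·-2 + 7·-1 + 0·2 + 4·-2 + 2·3 + 8·-2.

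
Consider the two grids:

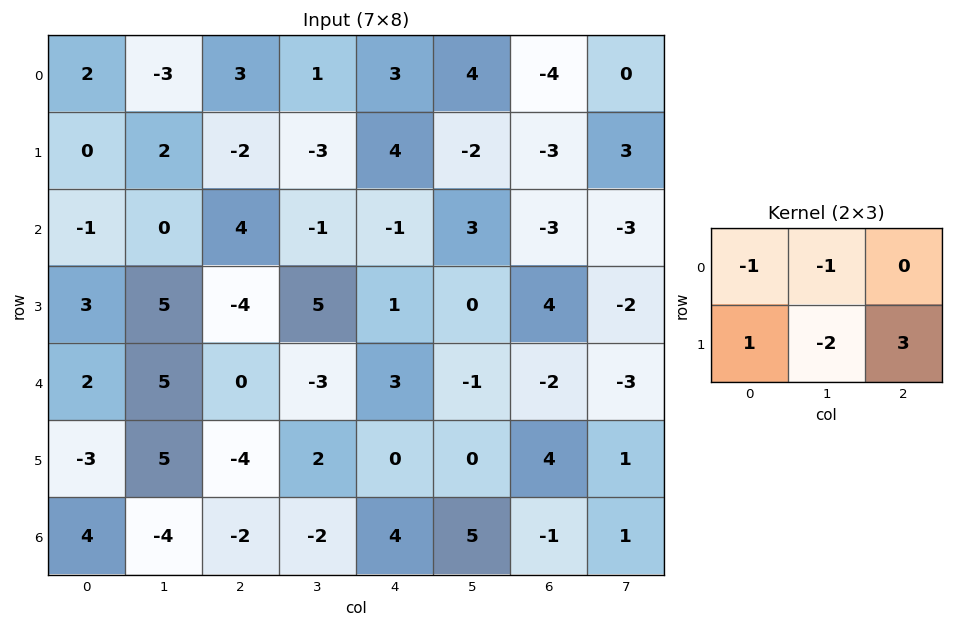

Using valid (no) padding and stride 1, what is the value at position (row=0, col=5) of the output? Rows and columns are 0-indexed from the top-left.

The receptive field on the input at this output position is [4 -4 0 / -2 -3 3]. Elementwise product with the kernel and sum: 4·-1 + -4·-1 + -2·1 + -3·-2 + 3·3.

13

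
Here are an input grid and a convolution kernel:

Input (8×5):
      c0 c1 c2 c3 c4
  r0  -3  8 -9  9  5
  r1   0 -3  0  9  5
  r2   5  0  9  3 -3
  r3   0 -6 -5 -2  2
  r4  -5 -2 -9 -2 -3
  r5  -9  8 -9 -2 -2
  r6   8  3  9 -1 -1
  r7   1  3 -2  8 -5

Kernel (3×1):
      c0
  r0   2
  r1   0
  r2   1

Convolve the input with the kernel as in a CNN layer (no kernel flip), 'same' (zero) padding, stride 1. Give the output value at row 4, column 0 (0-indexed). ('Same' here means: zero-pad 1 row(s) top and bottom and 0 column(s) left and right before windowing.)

The receptive field on the zero-padded input at this output position is [0 / -5 / -9]. Elementwise product with the kernel and sum: 0·2 + -9·1.

-9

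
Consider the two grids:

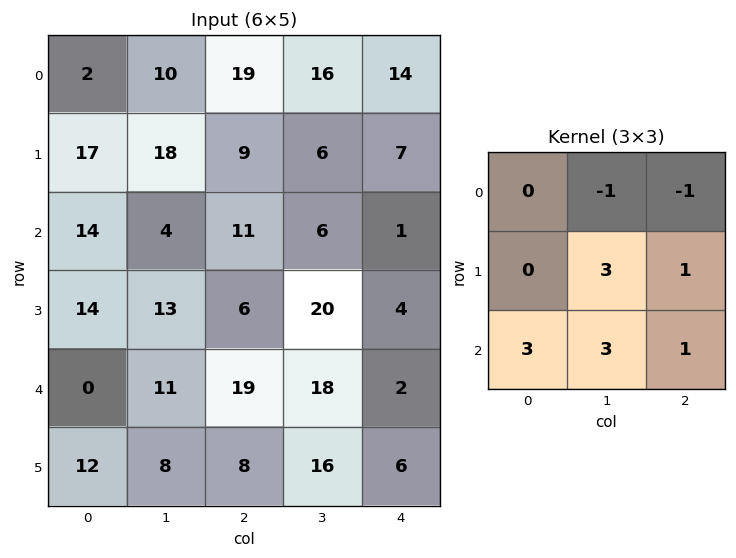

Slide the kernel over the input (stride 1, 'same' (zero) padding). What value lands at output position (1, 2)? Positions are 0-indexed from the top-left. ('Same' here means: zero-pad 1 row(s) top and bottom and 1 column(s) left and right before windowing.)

49

The receptive field on the zero-padded input at this output position is [10 19 16 / 18 9 6 / 4 11 6]. Elementwise product with the kernel and sum: 19·-1 + 16·-1 + 9·3 + 6·1 + 4·3 + 11·3 + 6·1.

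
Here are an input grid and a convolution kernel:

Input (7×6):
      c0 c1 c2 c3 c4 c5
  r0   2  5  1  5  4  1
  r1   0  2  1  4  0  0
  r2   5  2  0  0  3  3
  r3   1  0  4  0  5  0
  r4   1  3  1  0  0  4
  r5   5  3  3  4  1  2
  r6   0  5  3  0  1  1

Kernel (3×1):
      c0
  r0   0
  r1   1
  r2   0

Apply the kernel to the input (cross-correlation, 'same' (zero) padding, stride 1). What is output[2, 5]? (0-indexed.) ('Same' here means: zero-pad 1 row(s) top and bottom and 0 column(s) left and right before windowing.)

3

The receptive field on the zero-padded input at this output position is [0 / 3 / 0]. Elementwise product with the kernel and sum: 3·1.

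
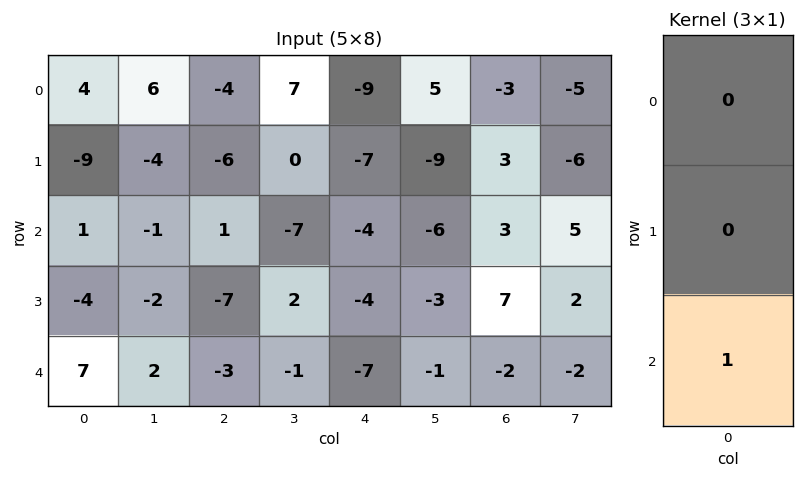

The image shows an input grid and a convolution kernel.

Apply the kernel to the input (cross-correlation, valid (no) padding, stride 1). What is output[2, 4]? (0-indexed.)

-7

The receptive field on the input at this output position is [-4 / -4 / -7]. Elementwise product with the kernel and sum: -7·1.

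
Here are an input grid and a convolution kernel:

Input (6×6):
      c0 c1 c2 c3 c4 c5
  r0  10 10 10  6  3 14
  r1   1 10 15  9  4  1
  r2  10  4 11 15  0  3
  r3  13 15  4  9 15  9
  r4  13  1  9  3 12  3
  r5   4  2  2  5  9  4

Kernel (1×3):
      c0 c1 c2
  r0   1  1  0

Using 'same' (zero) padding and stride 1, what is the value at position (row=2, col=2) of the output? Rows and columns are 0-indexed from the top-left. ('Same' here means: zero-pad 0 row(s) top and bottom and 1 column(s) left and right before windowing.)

The receptive field on the zero-padded input at this output position is [4 11 15]. Elementwise product with the kernel and sum: 4·1 + 11·1.

15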